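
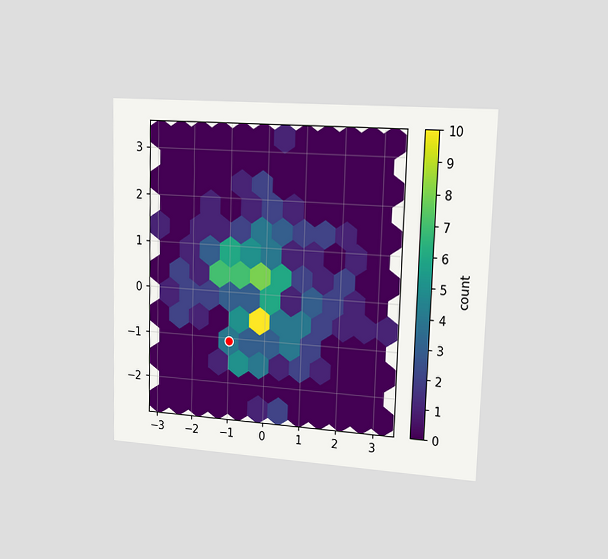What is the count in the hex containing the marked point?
The chart is viewed slightly from the right. The marked hex reads 4 on the colorbar.

4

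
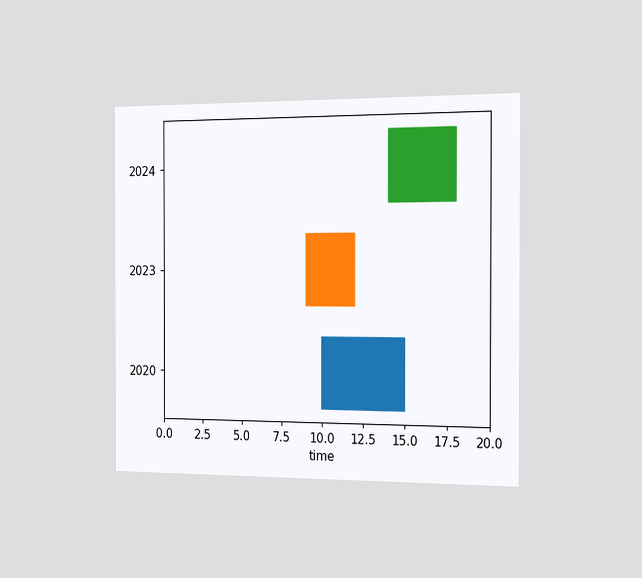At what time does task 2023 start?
9

The chart is viewed slightly from the right. The 2023 bar begins at t=9.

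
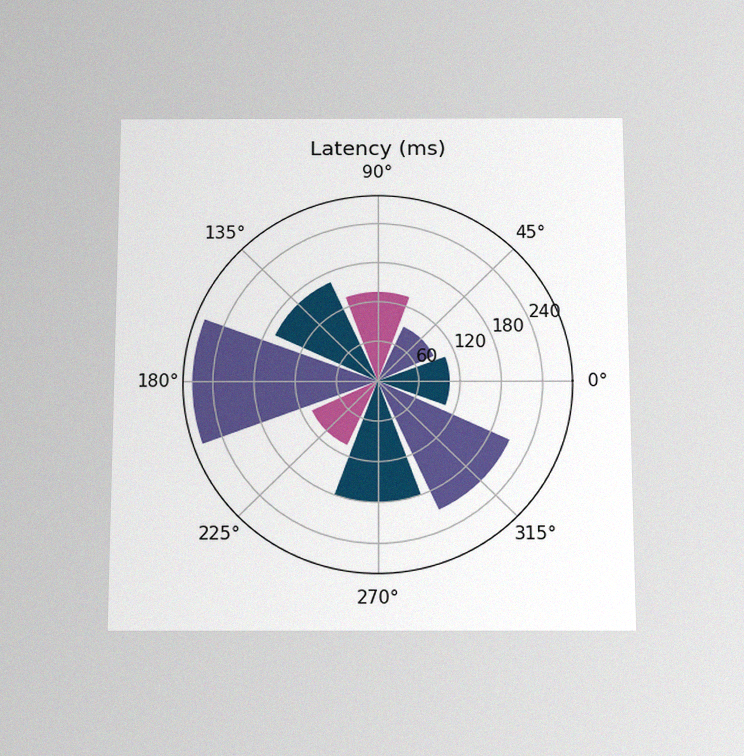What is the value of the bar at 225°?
The chart is viewed slightly from below, with some photo noise. The bar at 225° reaches 105ms on the radial axis.

105ms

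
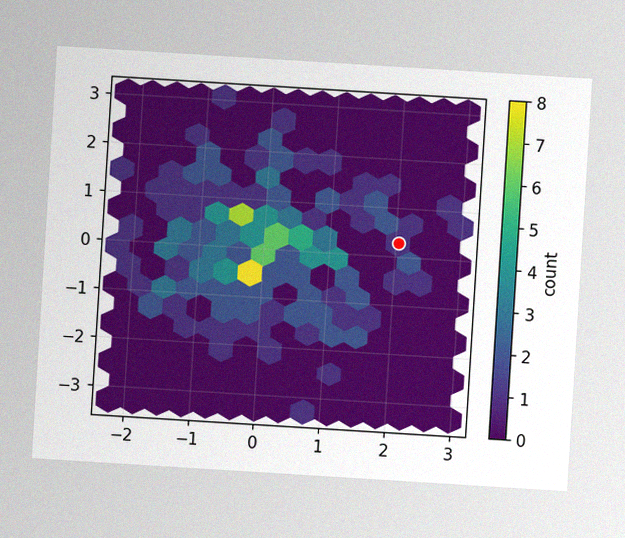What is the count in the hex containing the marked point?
1

The chart is tilted about 4° clockwise, with some photo noise. The marked hex reads 1 on the colorbar.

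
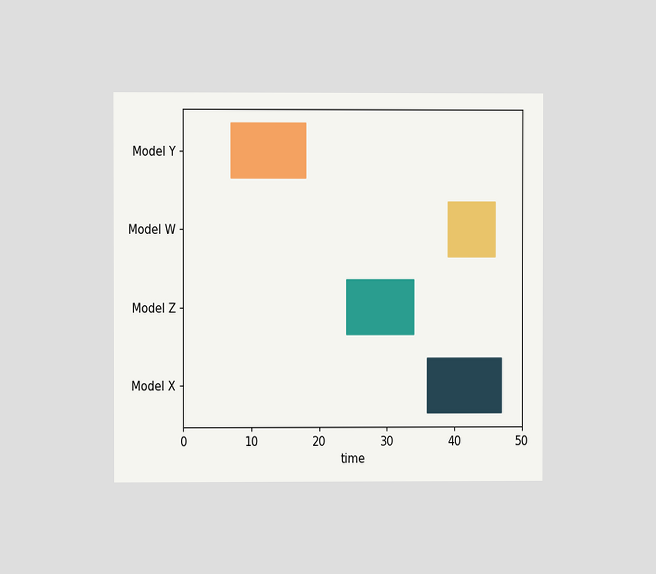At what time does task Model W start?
The chart is viewed at a slight angle. The Model W bar begins at t=39.

39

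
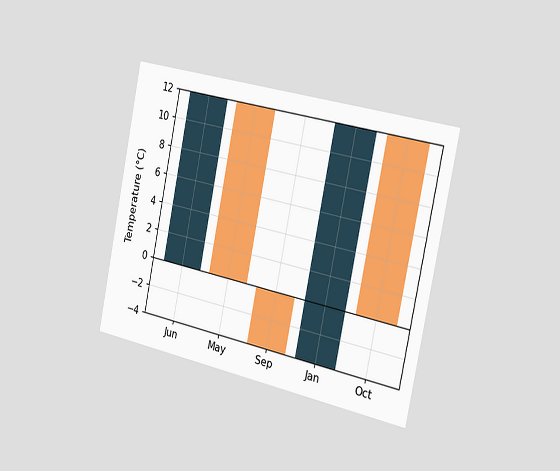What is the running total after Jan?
12°C

The chart is tilted about 12° clockwise and viewed slightly from the right. After Jan the running total reaches 12°C.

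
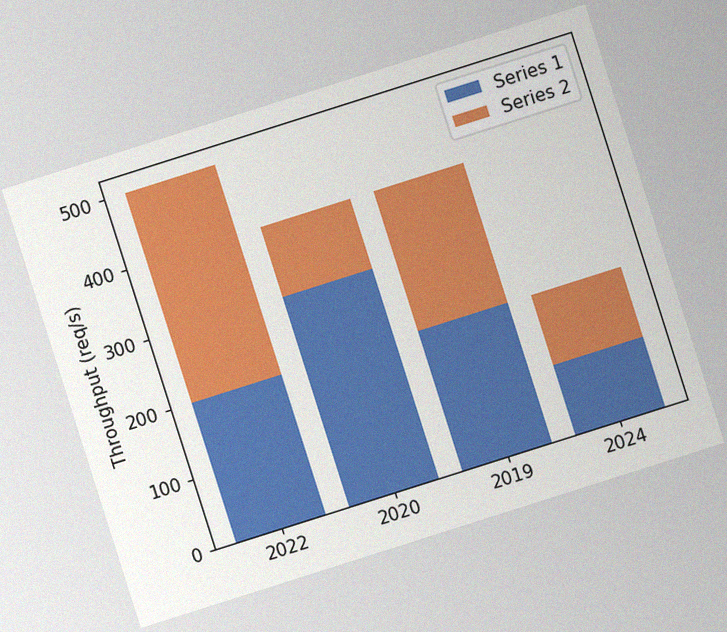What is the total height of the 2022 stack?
500req/s

The chart is tilted about 18° counter-clockwise, with some photo noise. The 2022 stack's top reaches 500req/s on the y-axis.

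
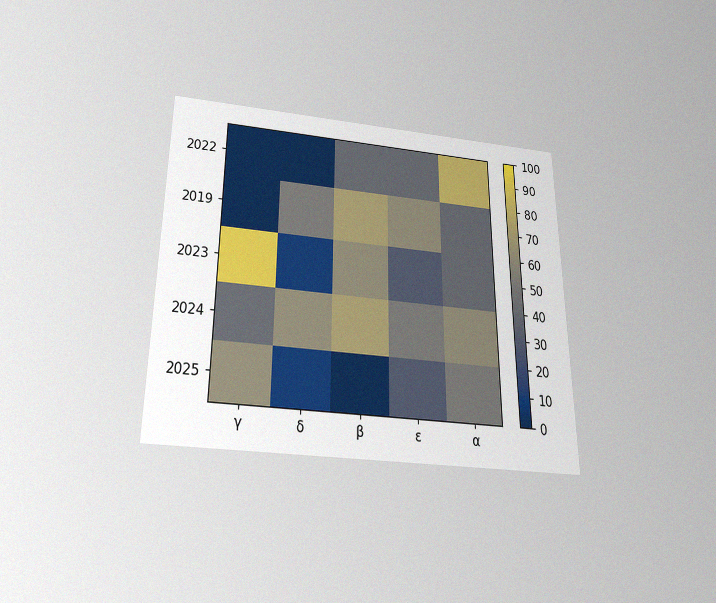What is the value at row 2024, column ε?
50

The chart is viewed slightly from below, with some photo noise. Matching cell (2024, ε) against the colorbar gives 50.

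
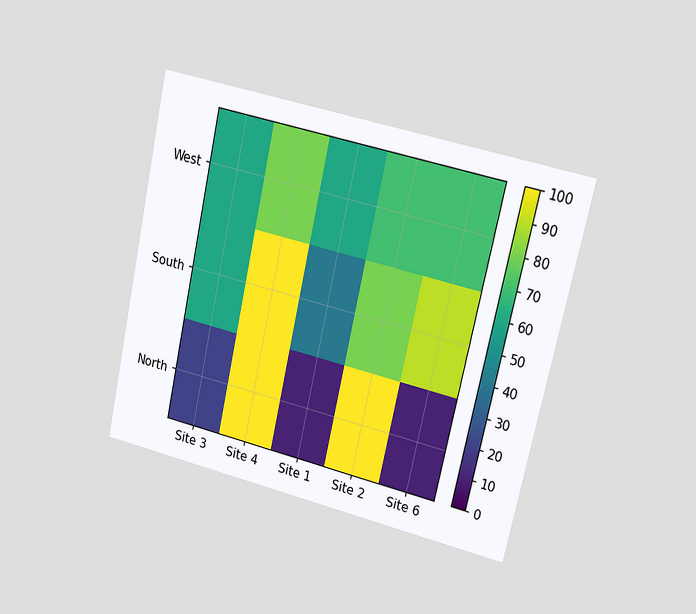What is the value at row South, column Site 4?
The chart is tilted about 13° clockwise and viewed at a slight angle. Matching cell (South, Site 4) against the colorbar gives 100.

100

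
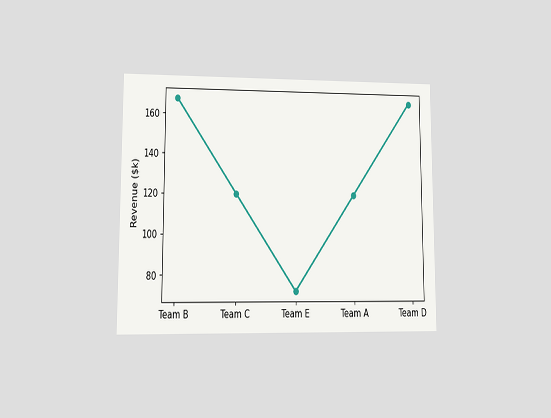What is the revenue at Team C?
$120k

The chart is viewed at a slight angle. At Team C, the line is at $120k.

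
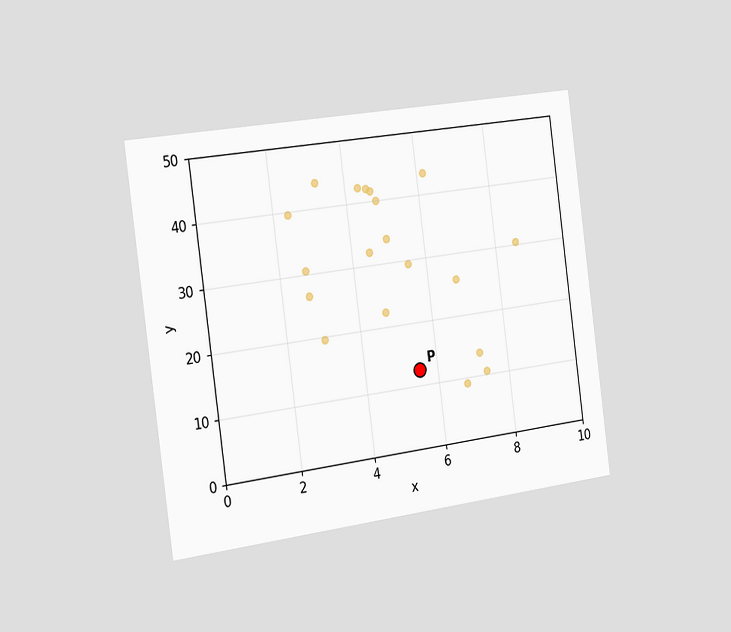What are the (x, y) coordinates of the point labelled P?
The chart is tilted about 8° counter-clockwise and viewed slightly from the left. Following the gridlines from P to each axis, P sits at (5.5, 12.5).

(5.5, 12.5)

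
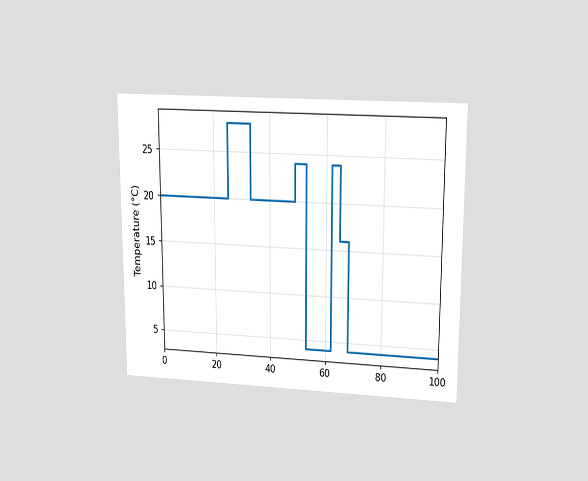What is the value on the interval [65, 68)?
16°C

The chart is viewed at a slight angle. On [65, 68) the step sits at 16°C.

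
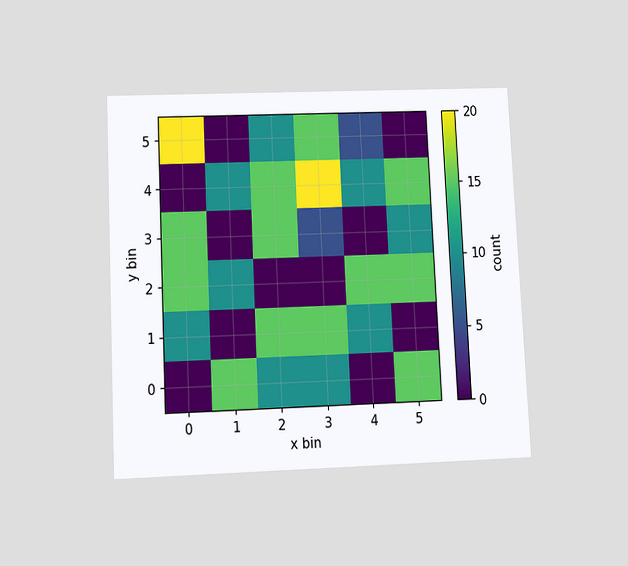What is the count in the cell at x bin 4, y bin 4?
The chart is tilted about 3° counter-clockwise and viewed slightly from below. Matching the cell (4, 4) against the colorbar gives 10.

10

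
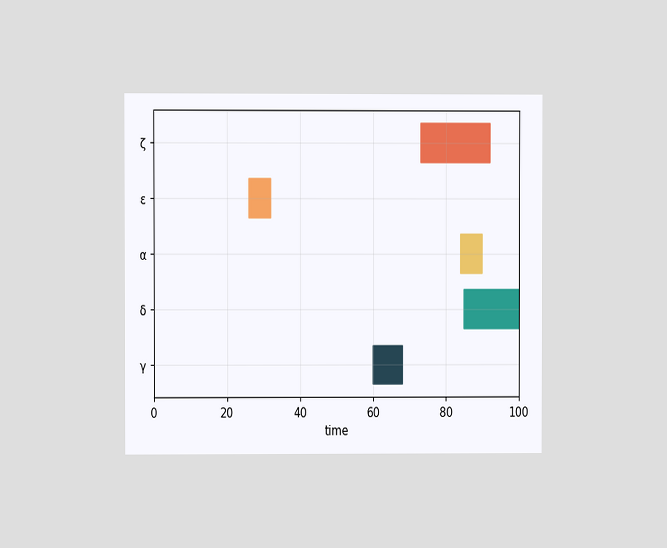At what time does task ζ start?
73

The chart is viewed at a slight angle. The ζ bar begins at t=73.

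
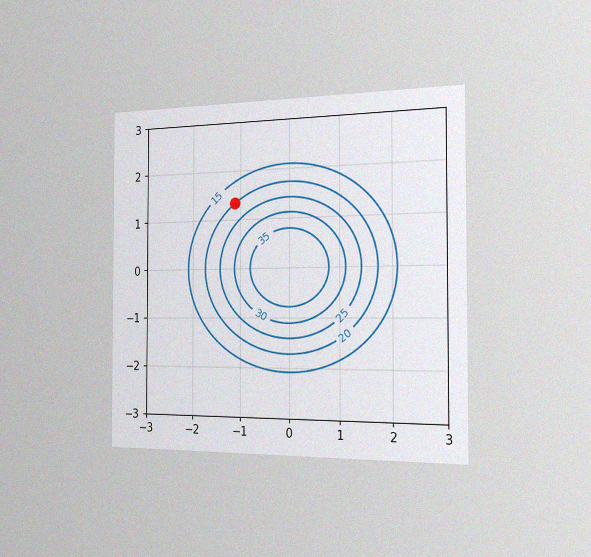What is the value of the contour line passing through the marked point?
The chart is viewed slightly from the right, with some photo noise. The marked point sits on the contour labelled 20.

20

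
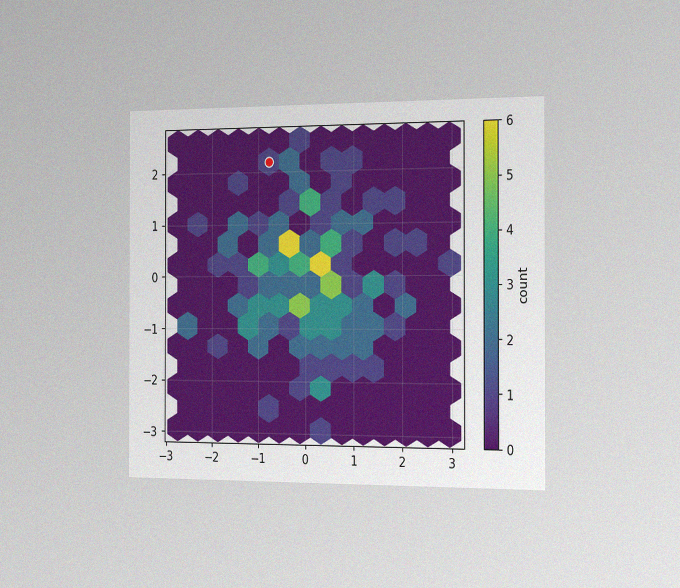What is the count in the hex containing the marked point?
1

The chart is viewed slightly from the right, with some photo noise. The marked hex reads 1 on the colorbar.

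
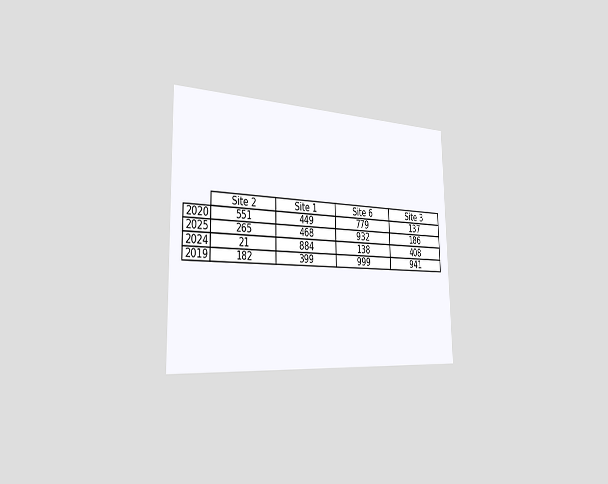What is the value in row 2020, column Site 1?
The chart is viewed slightly from the left. The (2020, Site 1) cell reads 449.

449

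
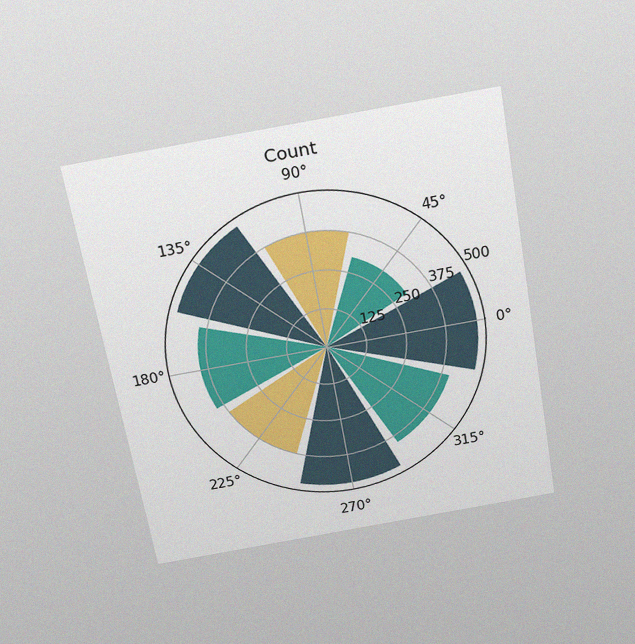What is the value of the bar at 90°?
375

The chart is tilted about 10° counter-clockwise and viewed slightly from above, with some photo noise. The bar at 90° reaches 375 on the radial axis.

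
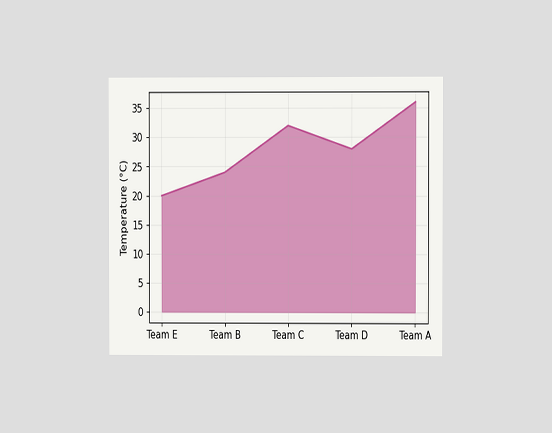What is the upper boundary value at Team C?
32°C

The chart is viewed at a slight angle. At Team C the upper boundary is at 32°C.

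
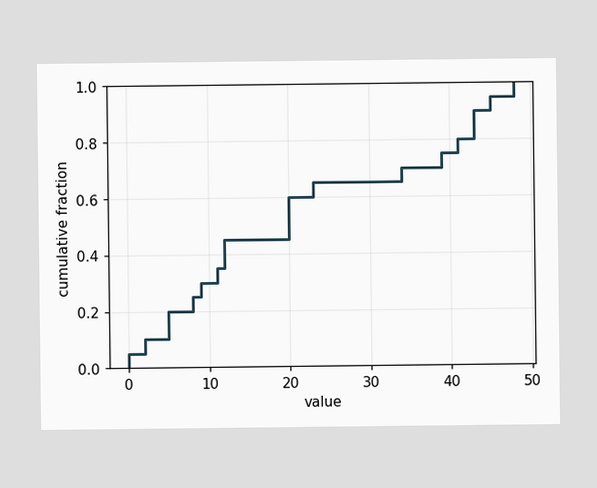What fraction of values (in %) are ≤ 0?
At x=0 the ECDF step is at 5%.

5%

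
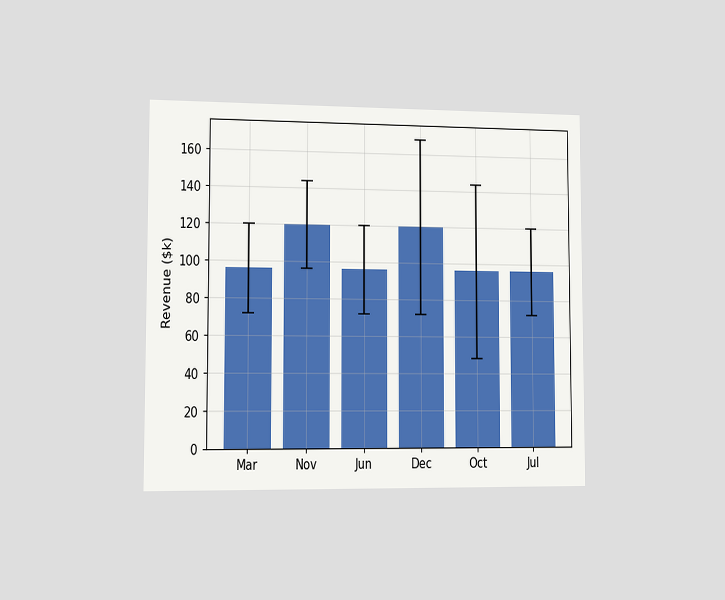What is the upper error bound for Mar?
The chart is viewed slightly from the left. The Mar bar's upper whisker reaches $120k.

$120k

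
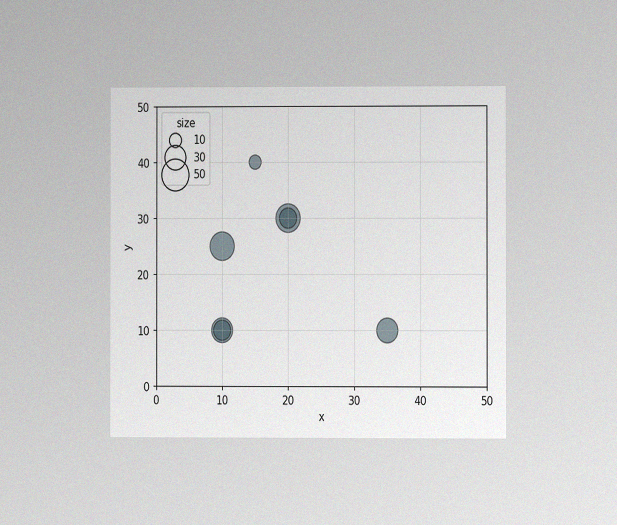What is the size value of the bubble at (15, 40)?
The chart is viewed at a slight angle, with some photo noise. Matching the bubble at (15, 40) against the size legend gives 10.

10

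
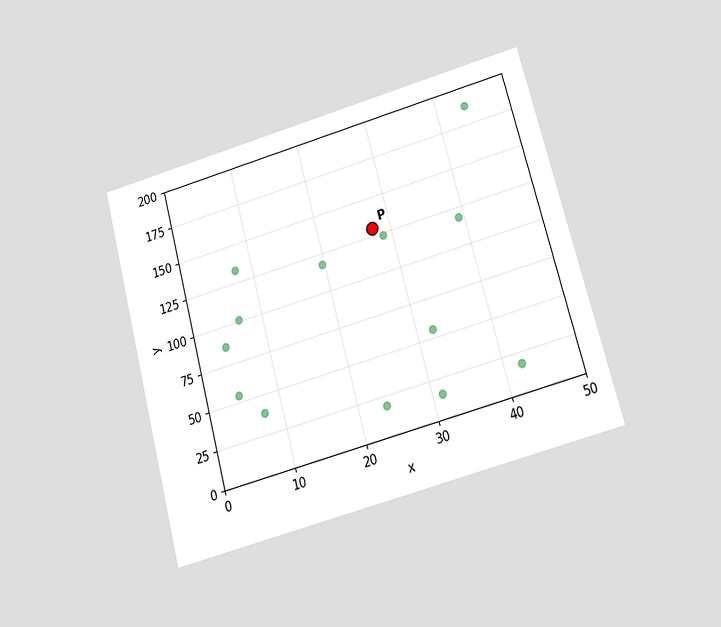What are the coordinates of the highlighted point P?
(27.5, 130)

The chart is tilted about 15° counter-clockwise and viewed at a slight angle. Following the gridlines from P to each axis, P sits at (27.5, 130).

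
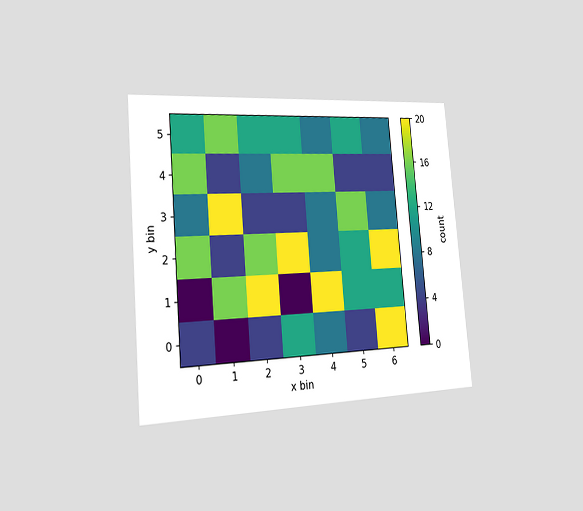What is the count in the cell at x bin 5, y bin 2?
12

The chart is tilted about 5° counter-clockwise and viewed slightly from the left. Matching the cell (5, 2) against the colorbar gives 12.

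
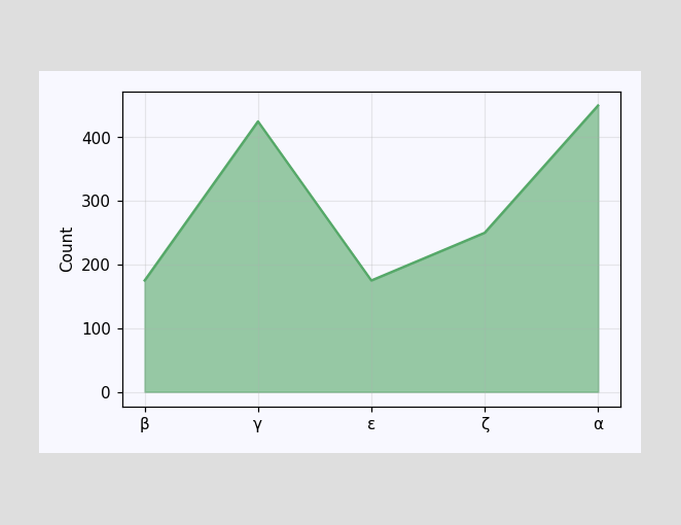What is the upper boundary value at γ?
At γ the upper boundary is at 425.

425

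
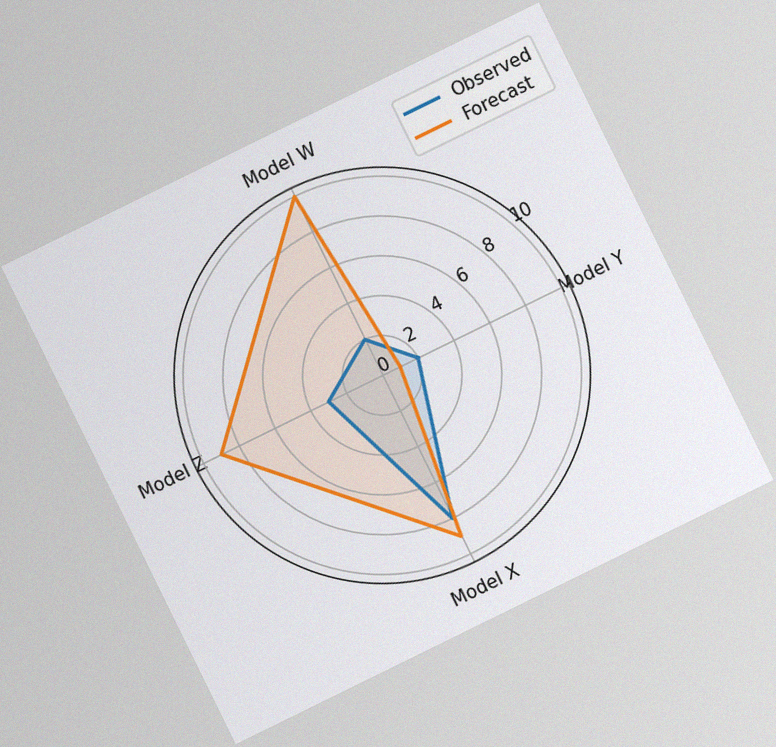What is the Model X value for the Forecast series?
9

The chart is tilted about 26° counter-clockwise, with some photo noise. On the Model X axis, Forecast reaches 9.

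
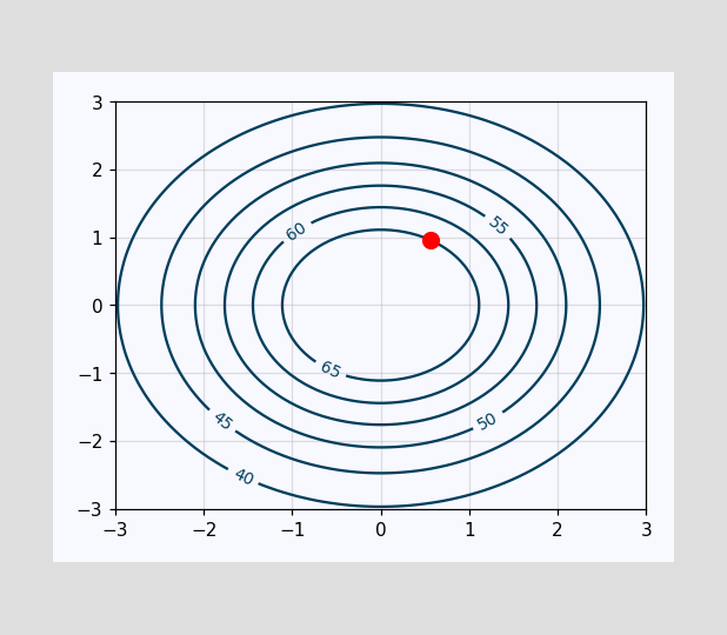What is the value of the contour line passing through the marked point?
65

The marked point sits on the contour labelled 65.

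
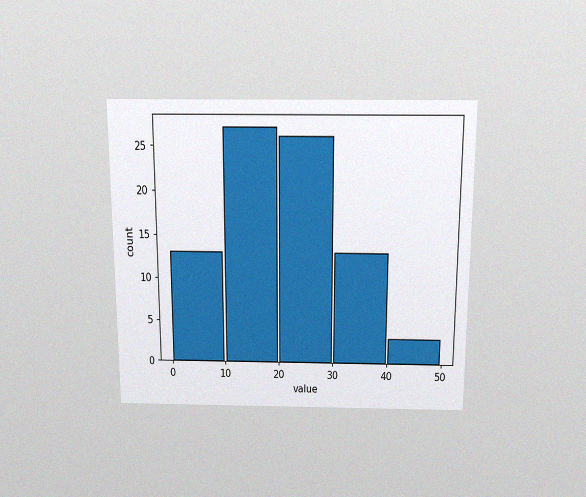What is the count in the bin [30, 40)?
The chart is viewed slightly from above, with some photo noise. The [30, 40) bin has height 13.

13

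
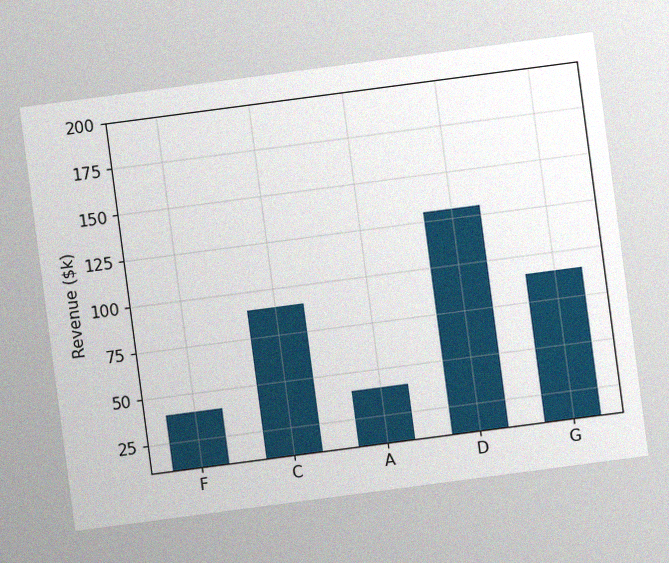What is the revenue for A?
$40k

The chart is tilted about 7° counter-clockwise, with some photo noise. Reading along the chart's y-axis, the A bar reaches $40k.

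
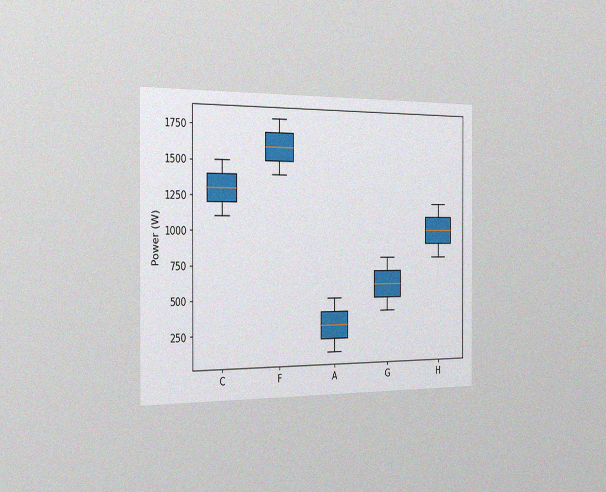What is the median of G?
The chart is viewed slightly from the left, with some photo noise. The median line in the G box sits at 600W.

600W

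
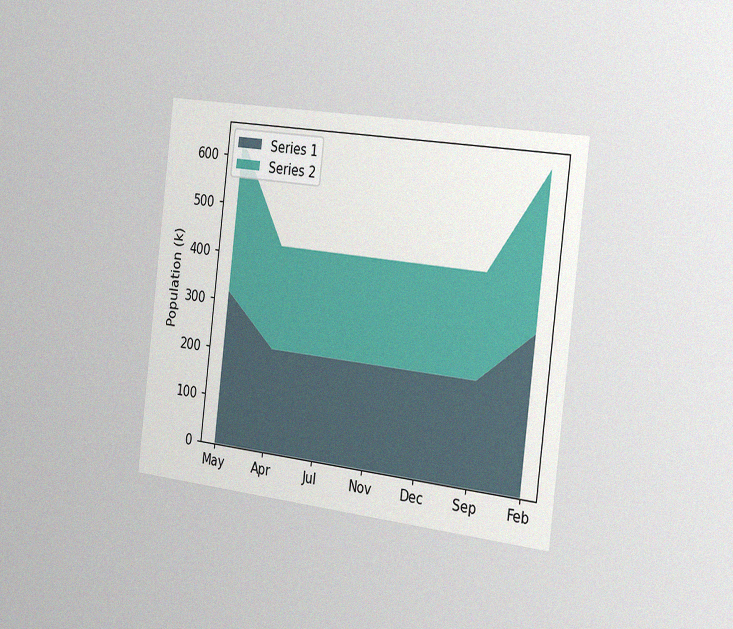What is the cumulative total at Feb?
636k

The chart is tilted about 7° clockwise and viewed slightly from the right, with some photo noise. The stacked total at Feb reaches 636k.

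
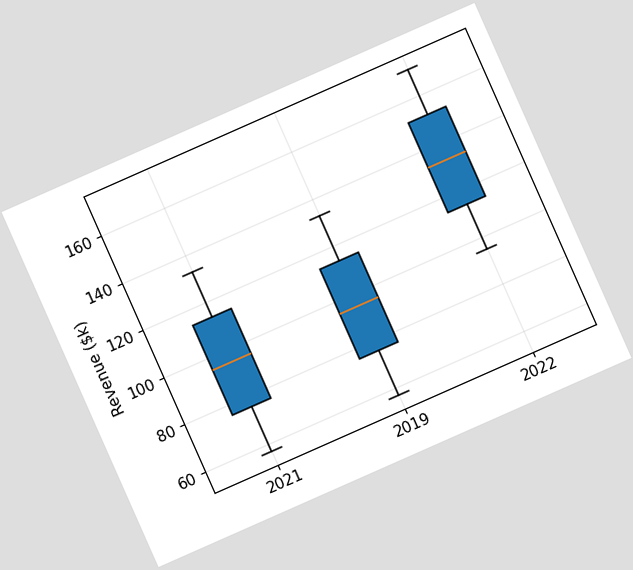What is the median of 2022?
$133k

The chart is tilted about 24° counter-clockwise. The median line in the 2022 box sits at $133k.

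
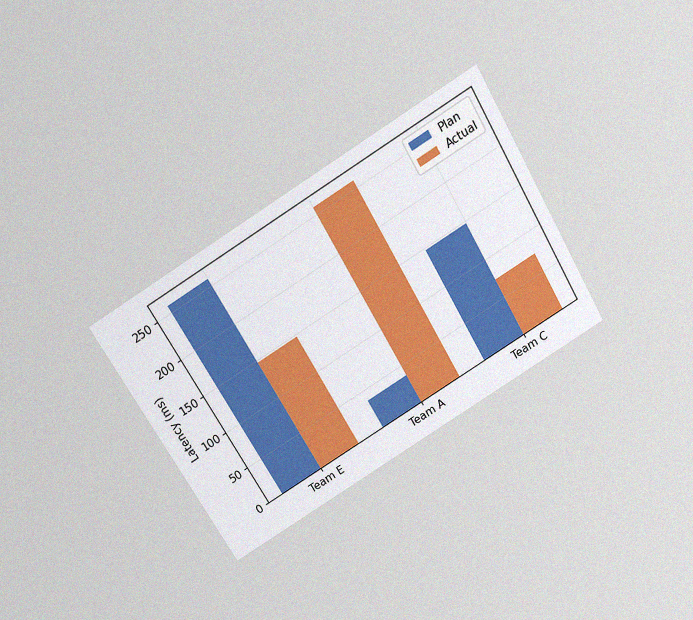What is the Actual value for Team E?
The chart is tilted about 30° counter-clockwise and viewed slightly from above, with some photo noise. The Actual bar at Team E reaches 148ms on the y-axis.

148ms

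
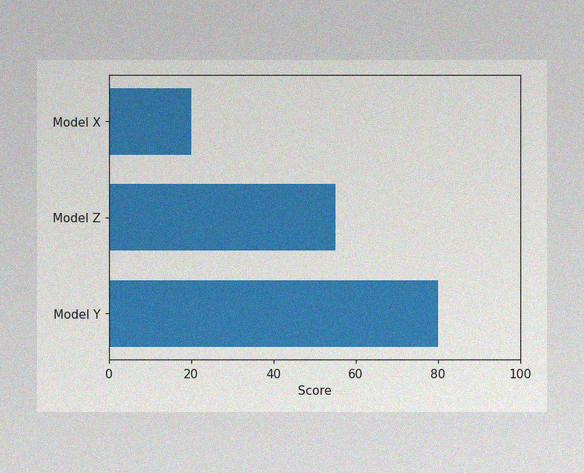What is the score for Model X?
20

The image has some photo noise and uneven lighting. Reading along the chart's x-axis, the Model X bar reaches 20.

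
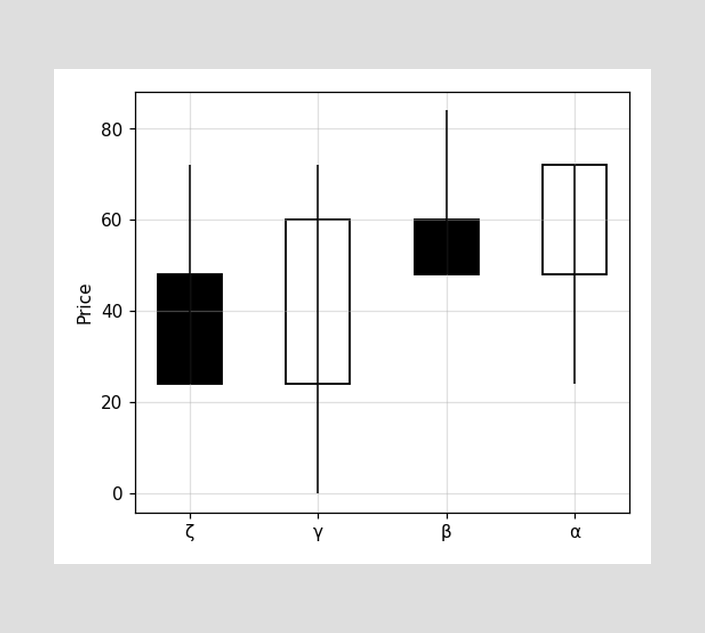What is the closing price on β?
The β candle closes at 48.

48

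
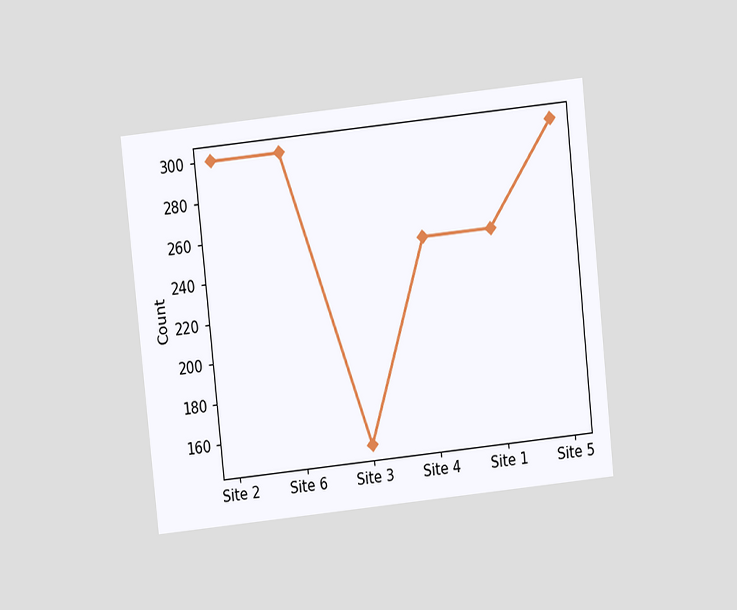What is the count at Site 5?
The chart is tilted about 6° counter-clockwise and viewed at a slight angle. At Site 5, the line is at 300.

300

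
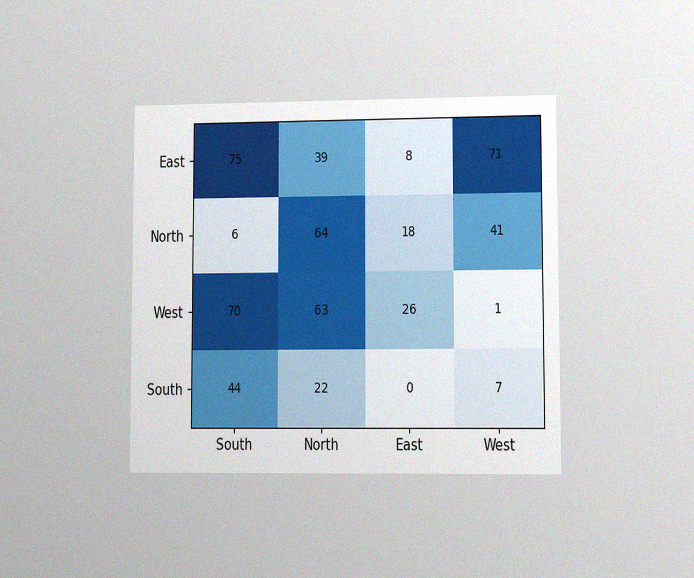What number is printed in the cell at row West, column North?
63

The chart is viewed at a slight angle, with some photo noise. The (West, North) cell reads 63.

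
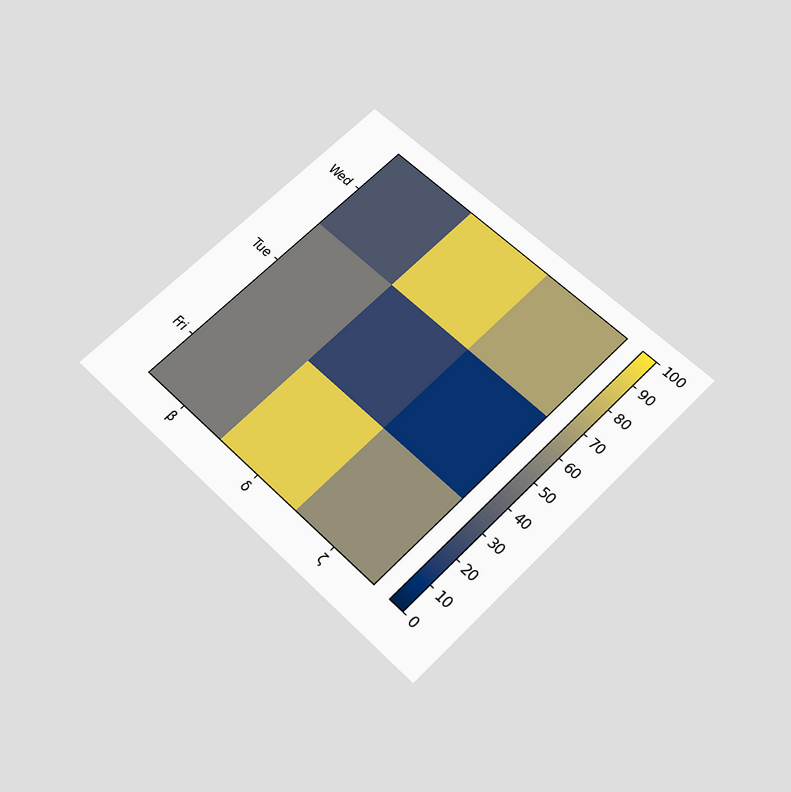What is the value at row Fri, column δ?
The chart is tilted about 45° clockwise and viewed slightly from below. Matching cell (Fri, δ) against the colorbar gives 90.

90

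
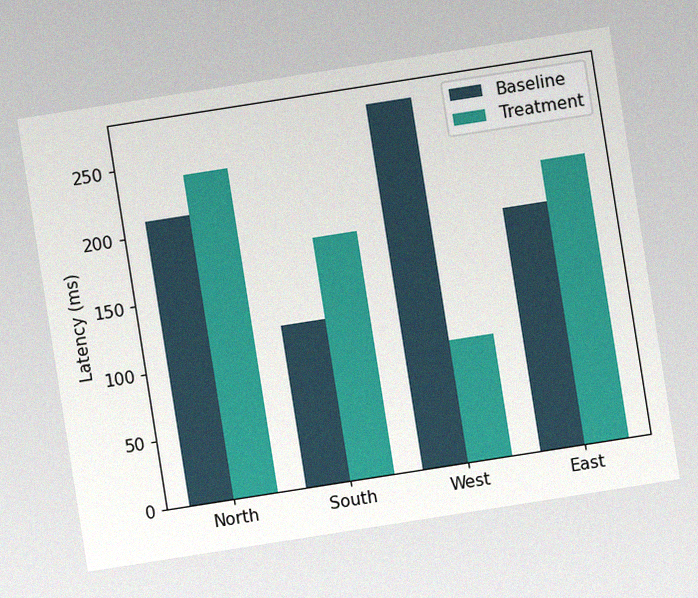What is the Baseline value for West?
The chart is tilted about 9° counter-clockwise, with some photo noise. The Baseline bar at West reaches 270ms on the y-axis.

270ms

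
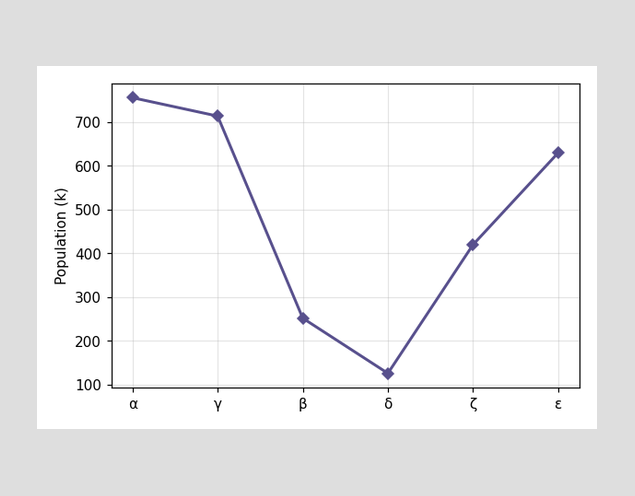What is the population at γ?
714k

At γ, the line is at 714k.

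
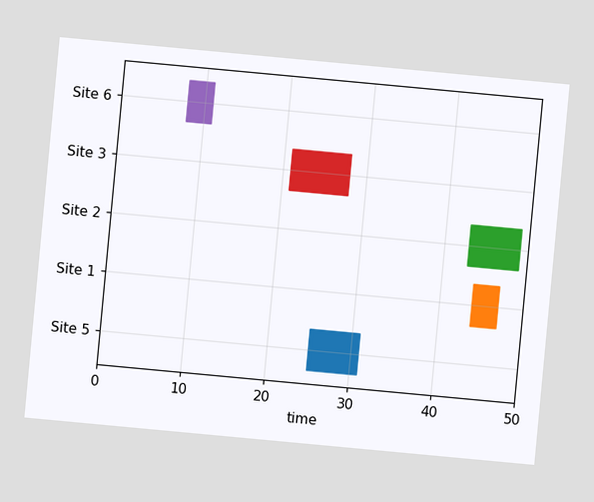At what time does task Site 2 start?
The chart is tilted about 5° clockwise. The Site 2 bar begins at t=43.

43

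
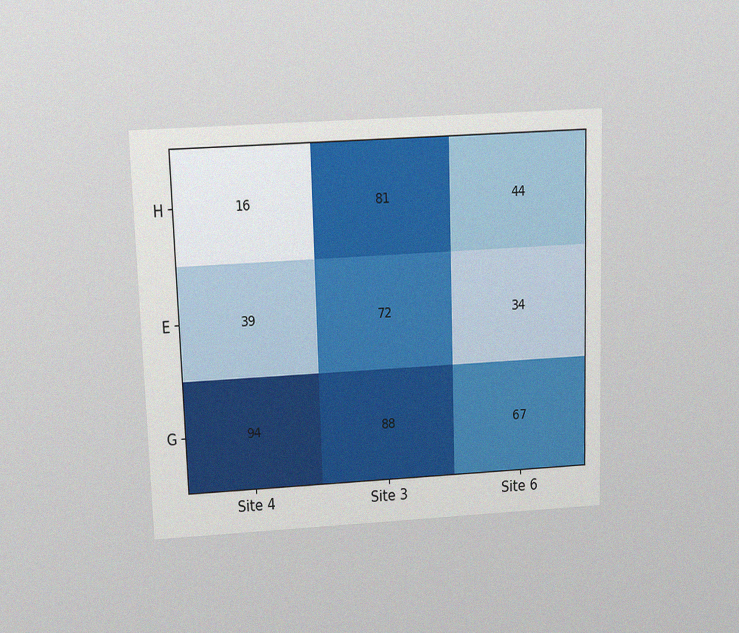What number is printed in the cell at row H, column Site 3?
81

The chart is viewed slightly from above, with some photo noise. The (H, Site 3) cell reads 81.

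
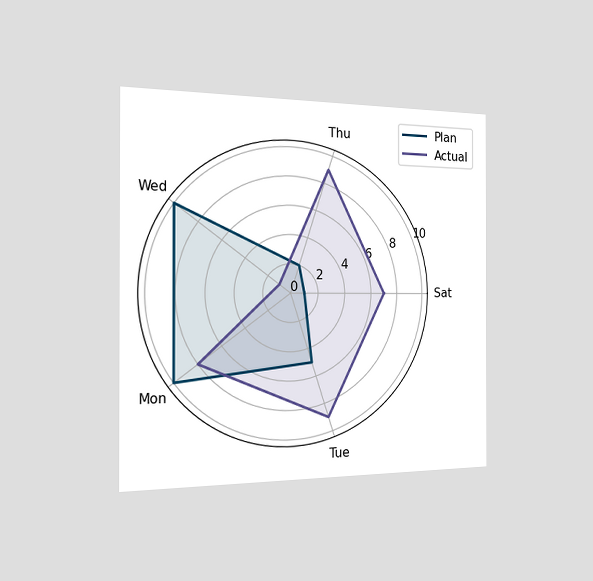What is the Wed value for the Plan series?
The chart is viewed slightly from the left. On the Wed axis, Plan reaches 10.

10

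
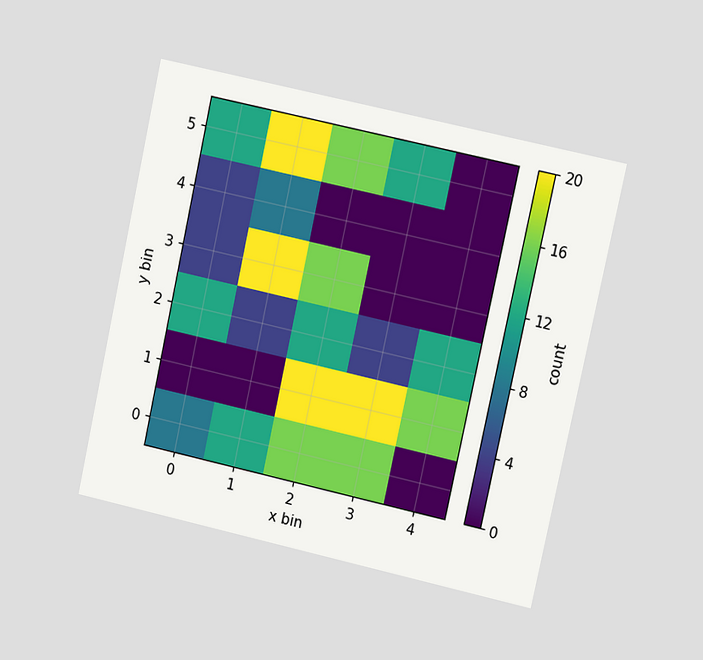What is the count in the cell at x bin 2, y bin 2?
The chart is tilted about 12° clockwise and viewed slightly from the right. Matching the cell (2, 2) against the colorbar gives 12.

12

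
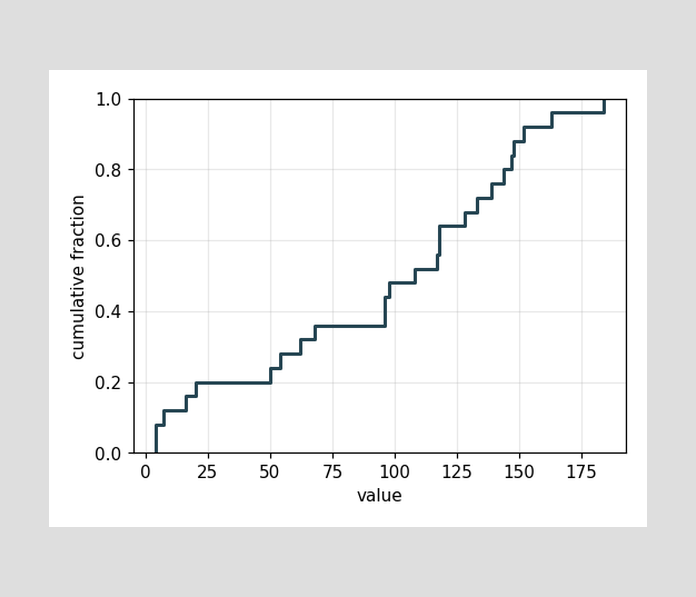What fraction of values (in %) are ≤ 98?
48%

At x=98 the ECDF step is at 48%.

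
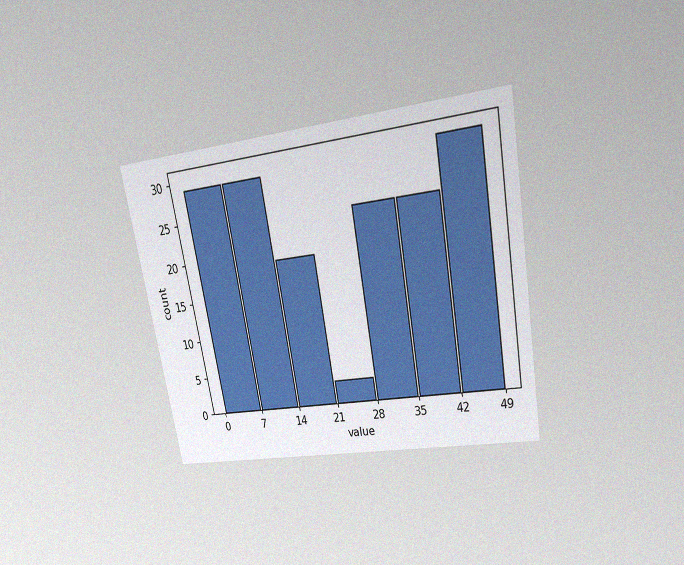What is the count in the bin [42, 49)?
The chart is tilted about 10° counter-clockwise and viewed at a slight angle, with some photo noise. The [42, 49) bin has height 30.

30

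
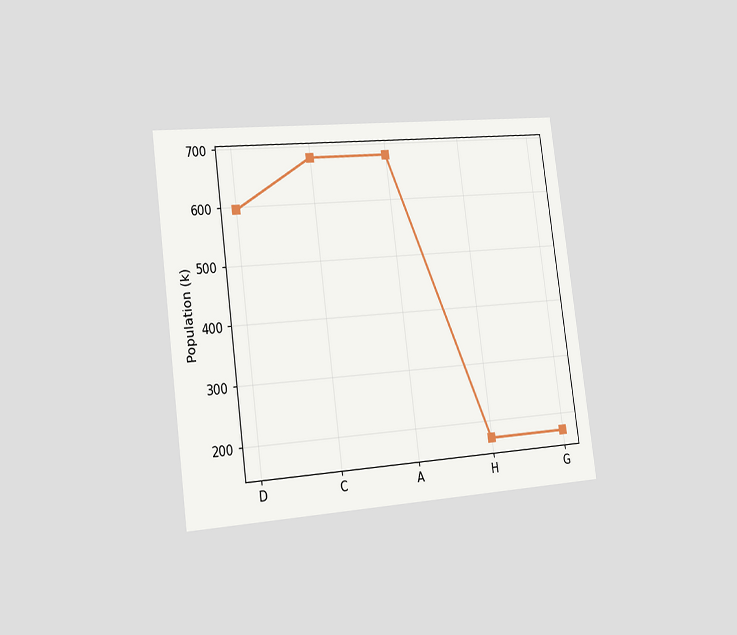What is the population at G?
170k

The chart is tilted about 8° counter-clockwise and viewed slightly from the left. At G, the line is at 170k.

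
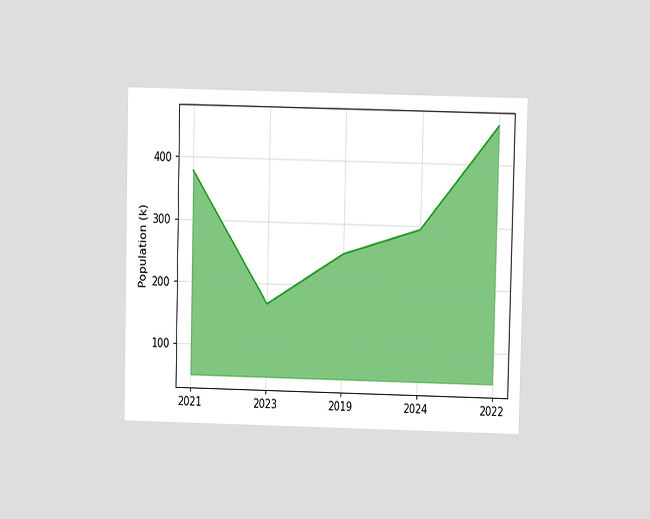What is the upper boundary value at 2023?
168k

The chart is viewed at a slight angle. At 2023 the upper boundary is at 168k.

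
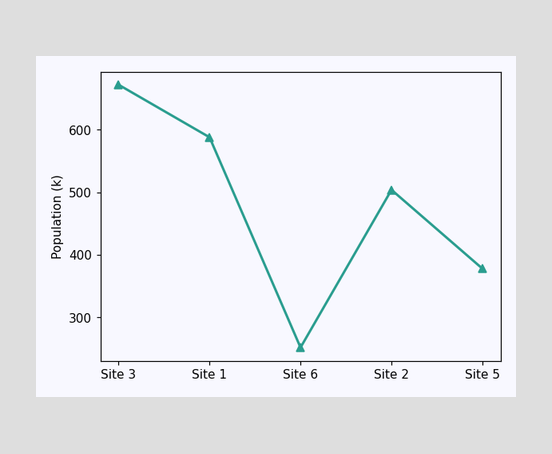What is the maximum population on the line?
672k

The highest point is at Site 3, and reading across to the y-axis gives 672k.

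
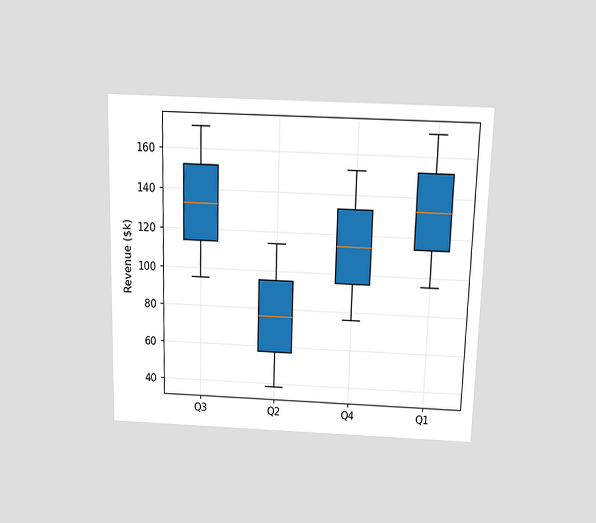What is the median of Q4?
$114k

The chart is viewed slightly from above. The median line in the Q4 box sits at $114k.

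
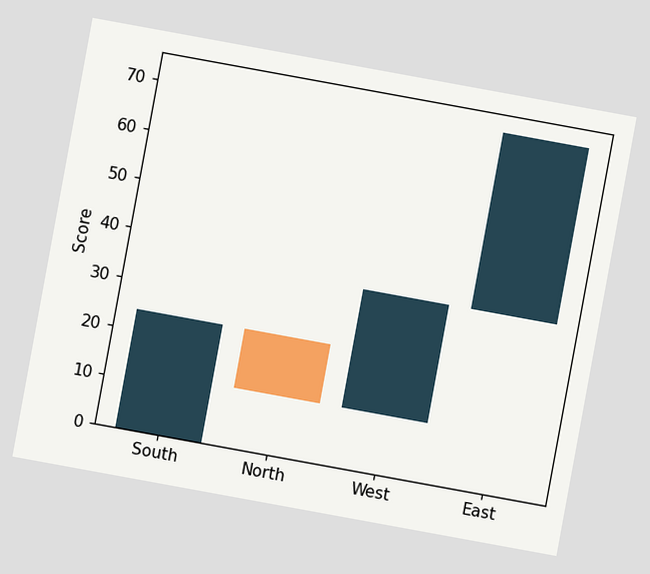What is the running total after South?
24

The chart is tilted about 10° clockwise. After South the running total reaches 24.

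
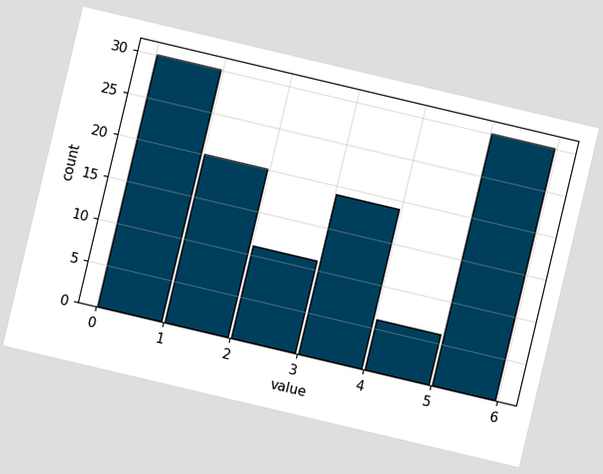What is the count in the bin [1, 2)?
The chart is tilted about 13° clockwise. The [1, 2) bin has height 20.

20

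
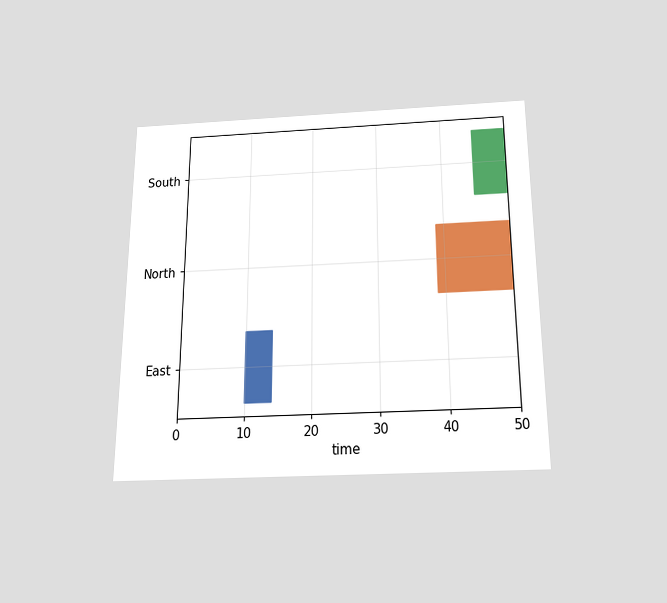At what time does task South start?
45

The chart is viewed slightly from below. The South bar begins at t=45.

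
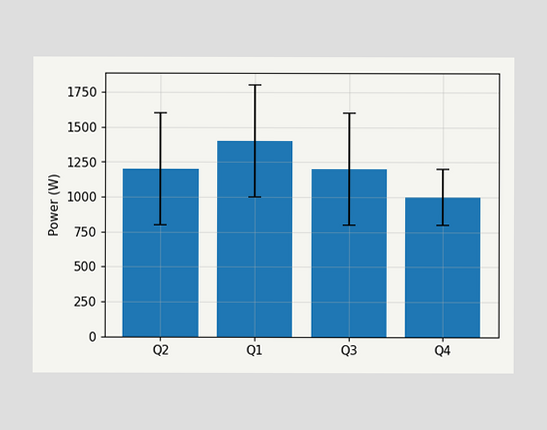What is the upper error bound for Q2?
The Q2 bar's upper whisker reaches 1600W.

1600W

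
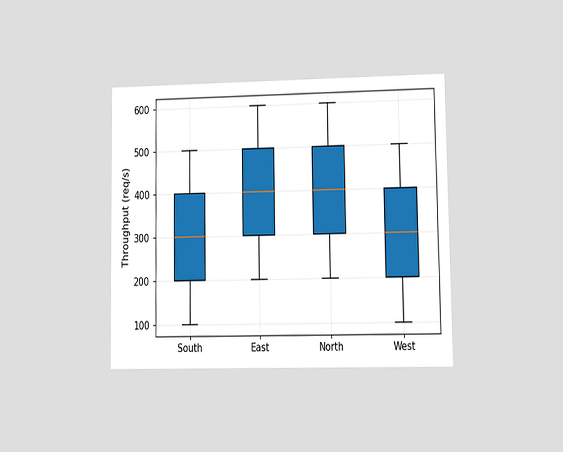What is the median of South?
The chart is viewed at a slight angle. The median line in the South box sits at 300req/s.

300req/s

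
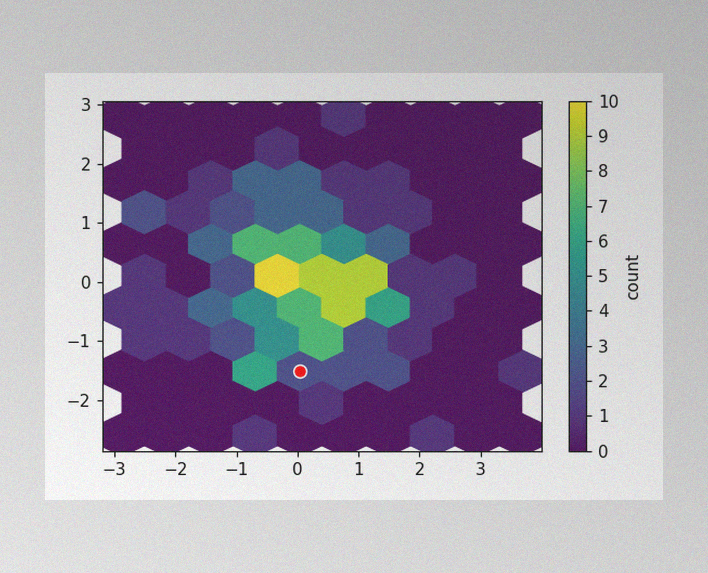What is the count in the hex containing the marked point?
The image has some photo noise and uneven lighting. The marked hex reads 2 on the colorbar.

2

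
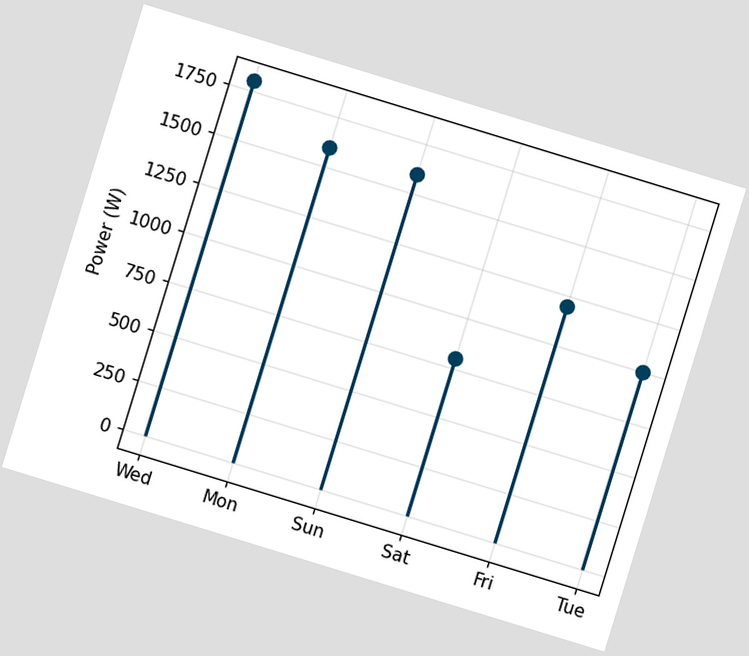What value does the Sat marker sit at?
The chart is tilted about 17° clockwise. The Sat marker sits at 800W.

800W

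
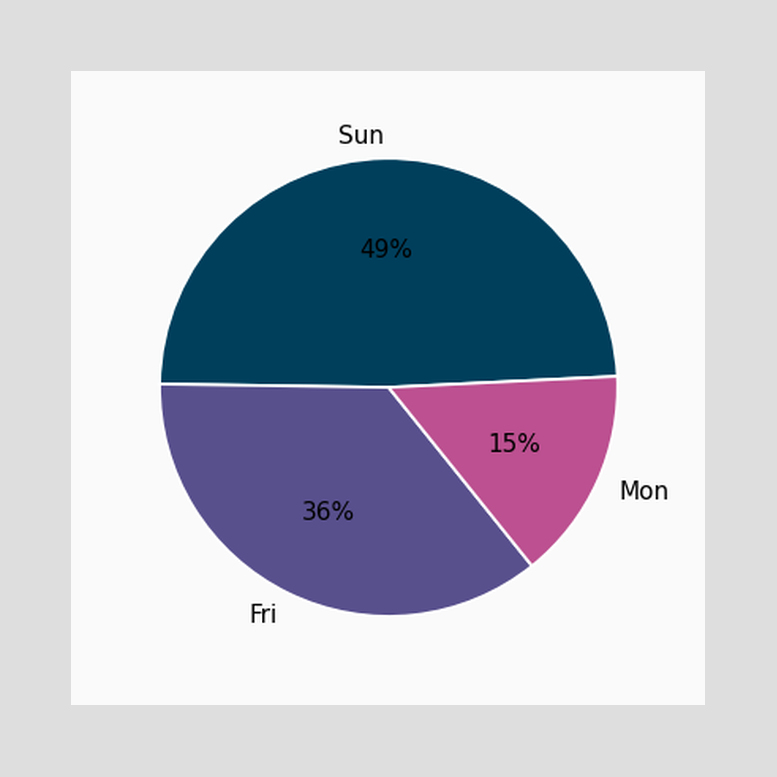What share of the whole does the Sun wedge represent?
49%

The Sun slice takes up 49% of the pie.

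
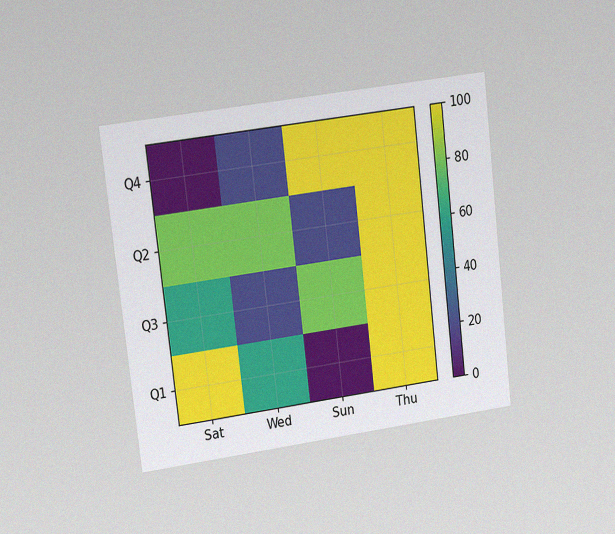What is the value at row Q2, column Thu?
100

The chart is tilted about 7° counter-clockwise and viewed at a slight angle, with some photo noise. Matching cell (Q2, Thu) against the colorbar gives 100.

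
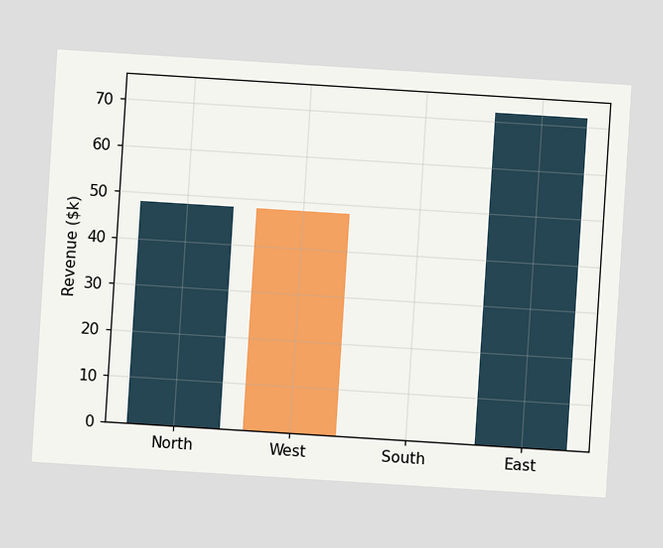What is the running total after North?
$48k

The chart is tilted about 4° clockwise. After North the running total reaches $48k.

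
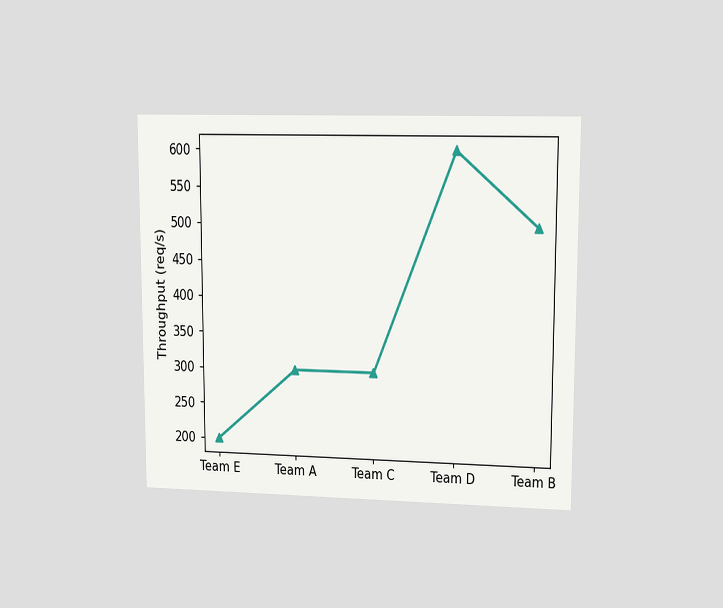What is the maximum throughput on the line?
600req/s

The chart is viewed at a slight angle. The highest point is at Team D, and reading across to the y-axis gives 600req/s.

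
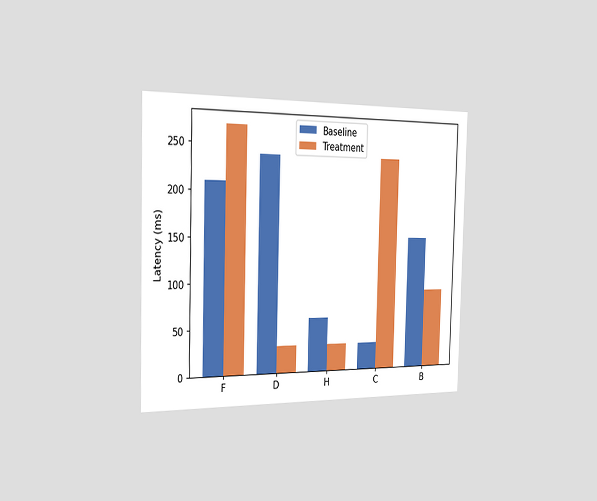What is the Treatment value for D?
The chart is viewed slightly from the left. The Treatment bar at D reaches 30ms on the y-axis.

30ms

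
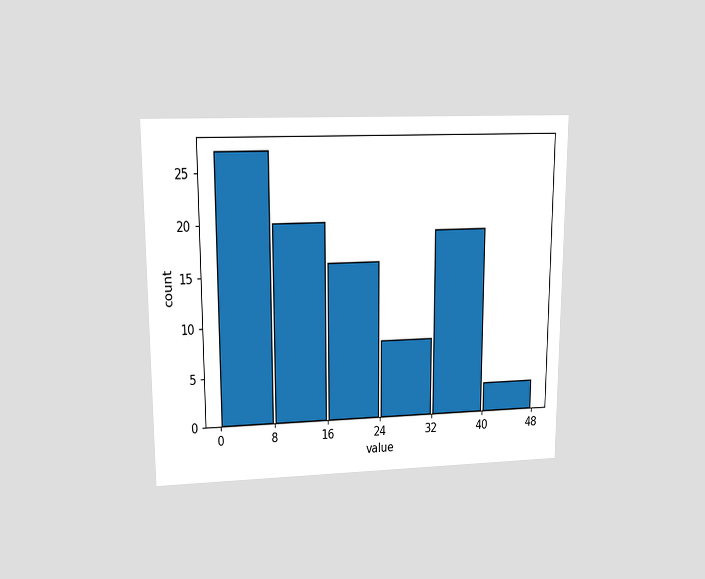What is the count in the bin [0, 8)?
27

The chart is viewed at a slight angle. The [0, 8) bin has height 27.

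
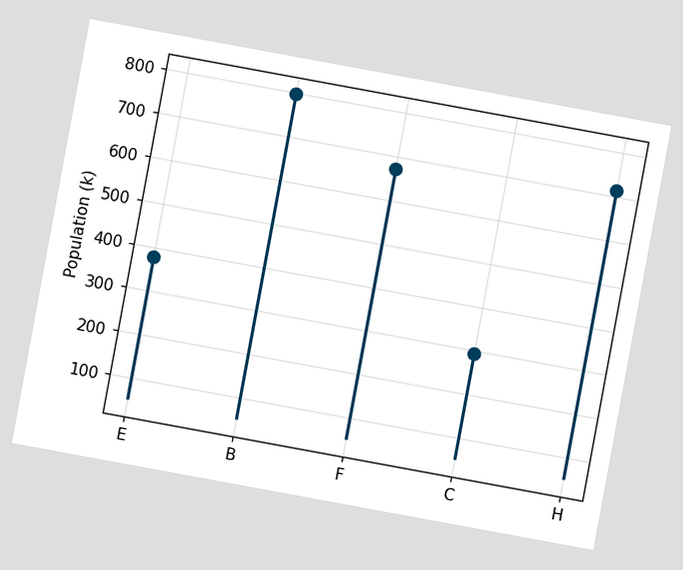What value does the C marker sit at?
294k

The chart is tilted about 10° clockwise. The C marker sits at 294k.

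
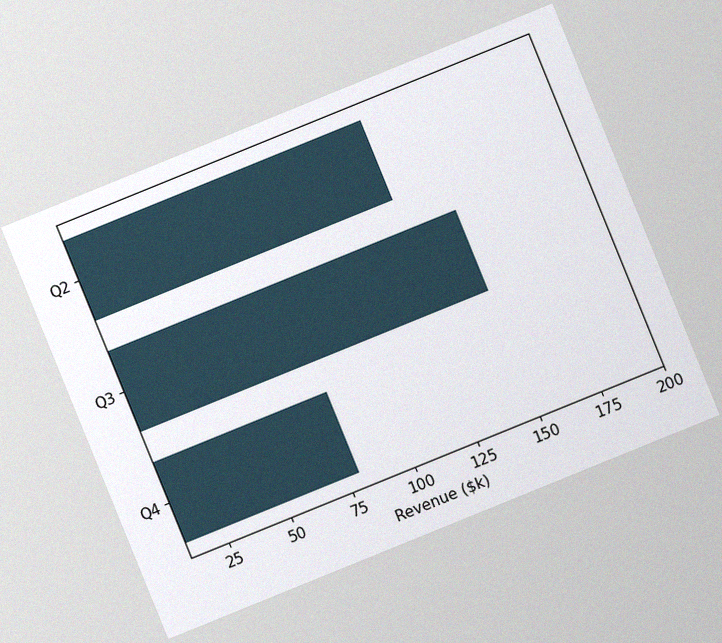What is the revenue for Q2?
$130k

The chart is tilted about 22° counter-clockwise, with some photo noise. Reading along the chart's x-axis, the Q2 bar reaches $130k.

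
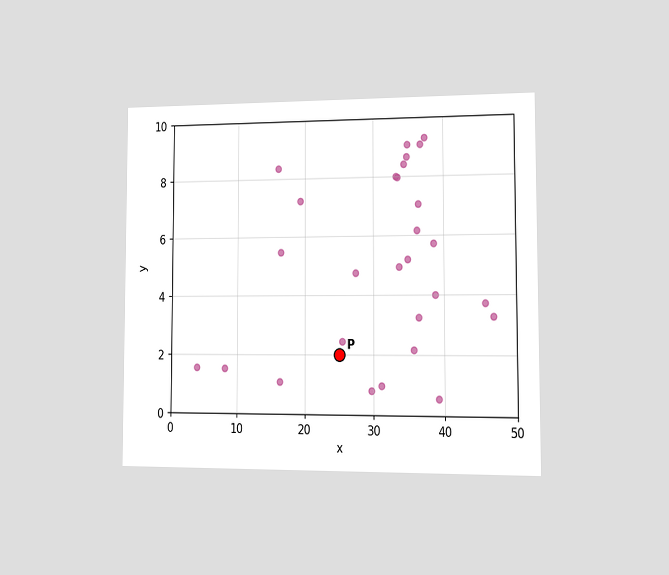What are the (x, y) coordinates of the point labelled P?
(25, 2)

The chart is viewed at a slight angle. Following the gridlines from P to each axis, P sits at (25, 2).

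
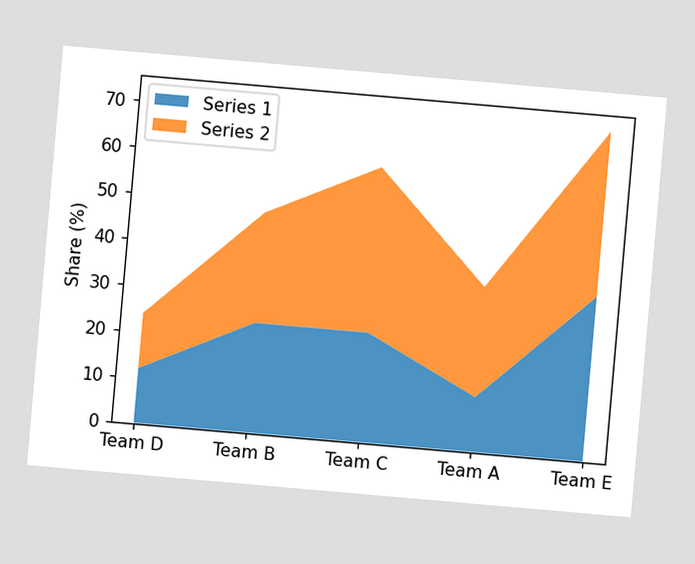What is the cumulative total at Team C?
60%

The chart is tilted about 5° clockwise. The stacked total at Team C reaches 60%.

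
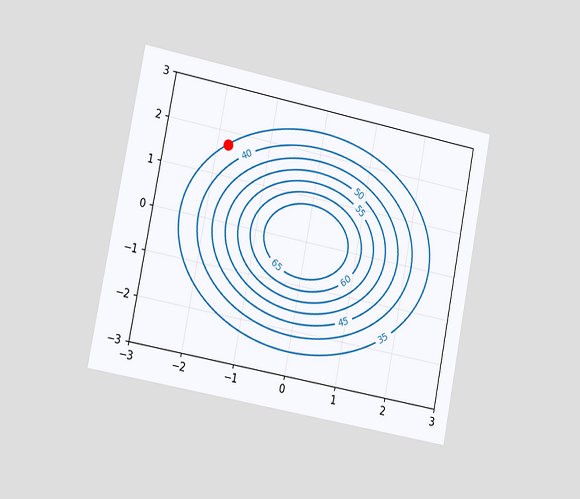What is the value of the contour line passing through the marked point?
The chart is tilted about 11° clockwise and viewed slightly from the left. The marked point sits on the contour labelled 35.

35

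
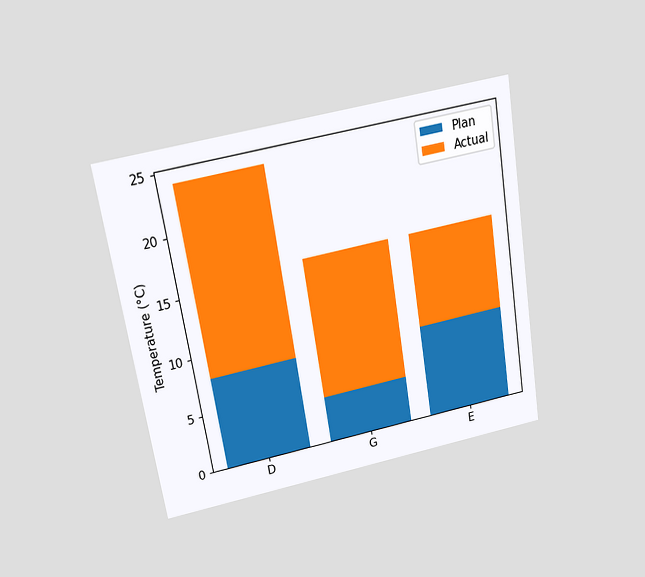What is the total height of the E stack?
16°C

The chart is tilted about 9° counter-clockwise and viewed slightly from above. The E stack's top reaches 16°C on the y-axis.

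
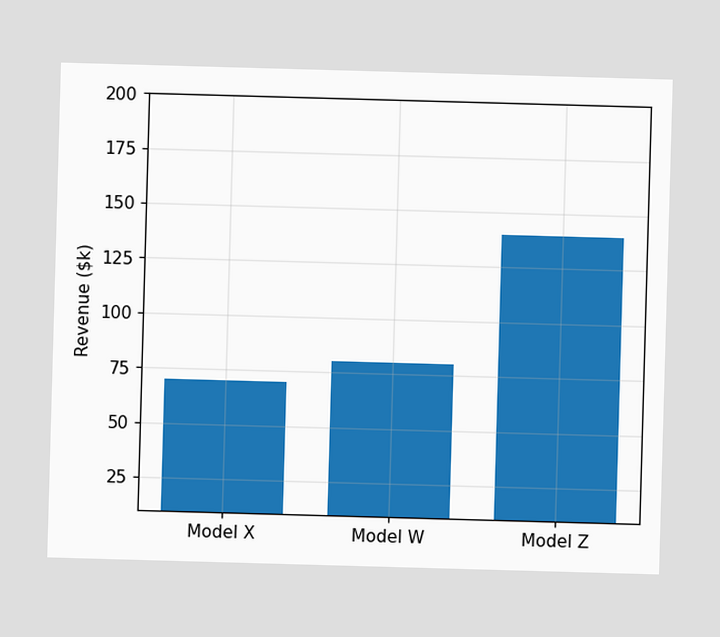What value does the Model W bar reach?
Reading along the chart's y-axis, the Model W bar reaches $80k.

$80k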